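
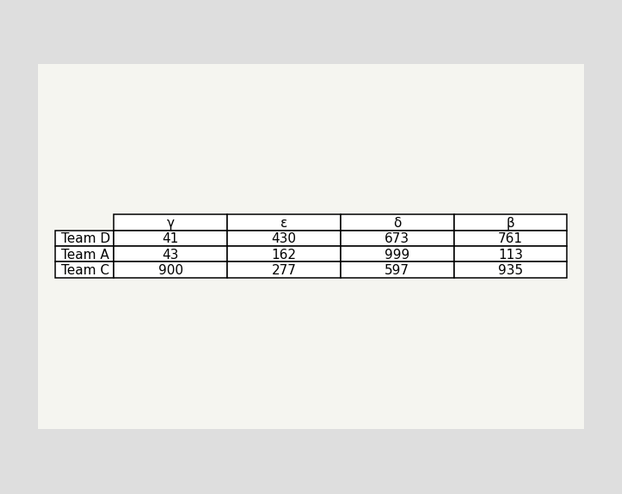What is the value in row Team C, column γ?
900

The (Team C, γ) cell reads 900.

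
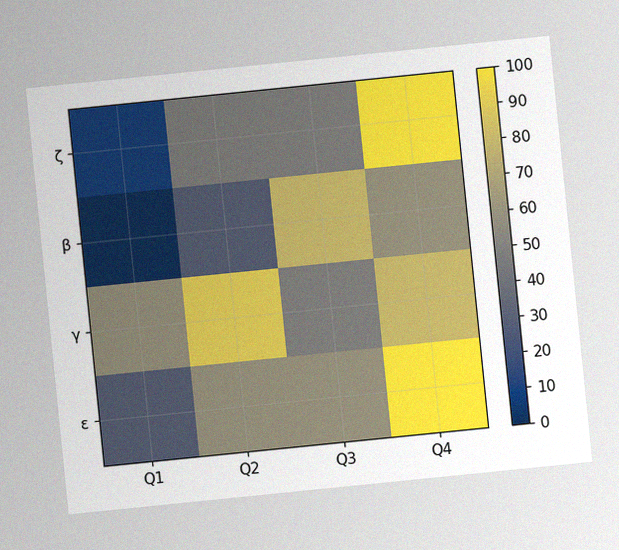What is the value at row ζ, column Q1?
The chart is tilted about 6° counter-clockwise, with some photo noise. Matching cell (ζ, Q1) against the colorbar gives 10.

10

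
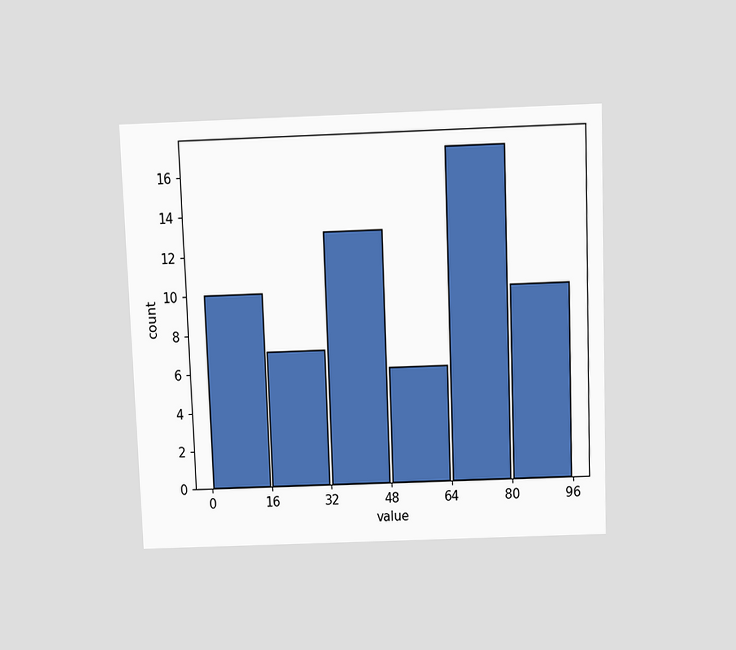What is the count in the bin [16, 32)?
7

The chart is tilted about 2° counter-clockwise and viewed slightly from above. The [16, 32) bin has height 7.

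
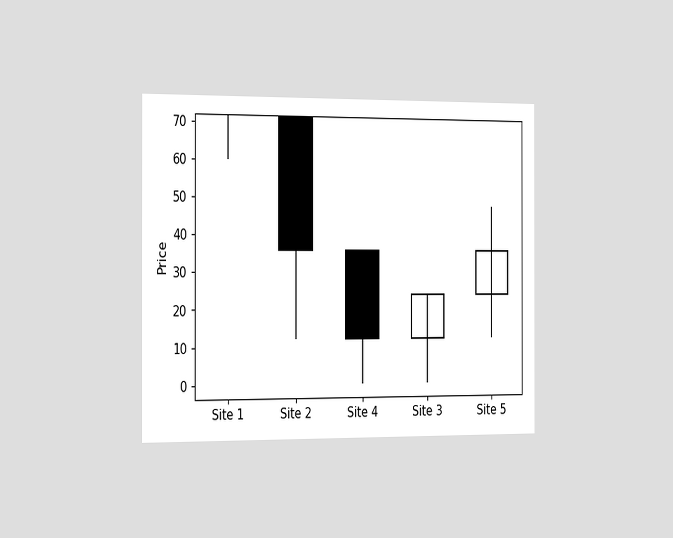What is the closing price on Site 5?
The chart is viewed slightly from the left. The Site 5 candle closes at 36.

36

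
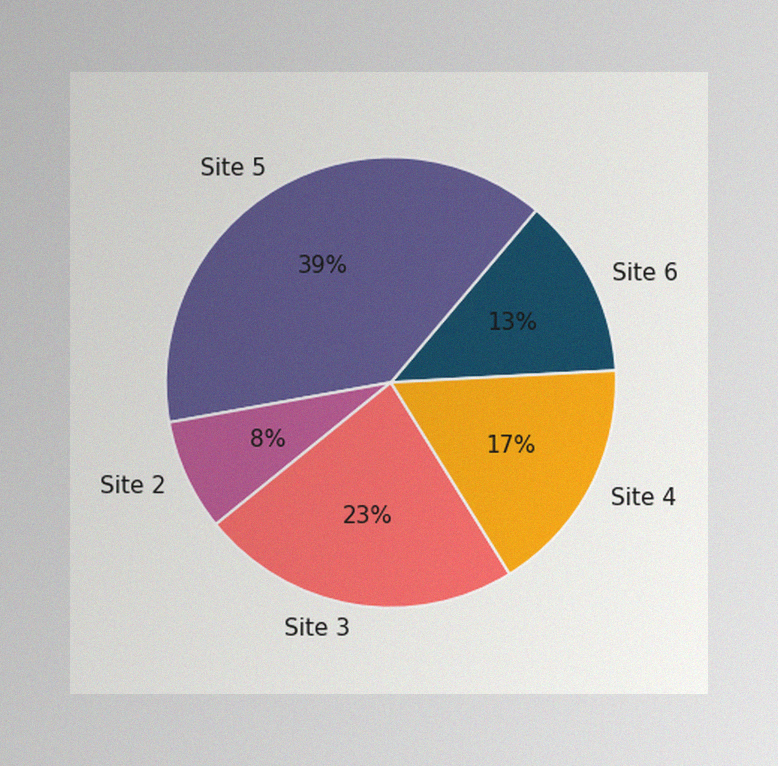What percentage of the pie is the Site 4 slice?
17%

The image has some photo noise and uneven lighting. The Site 4 slice takes up 17% of the pie.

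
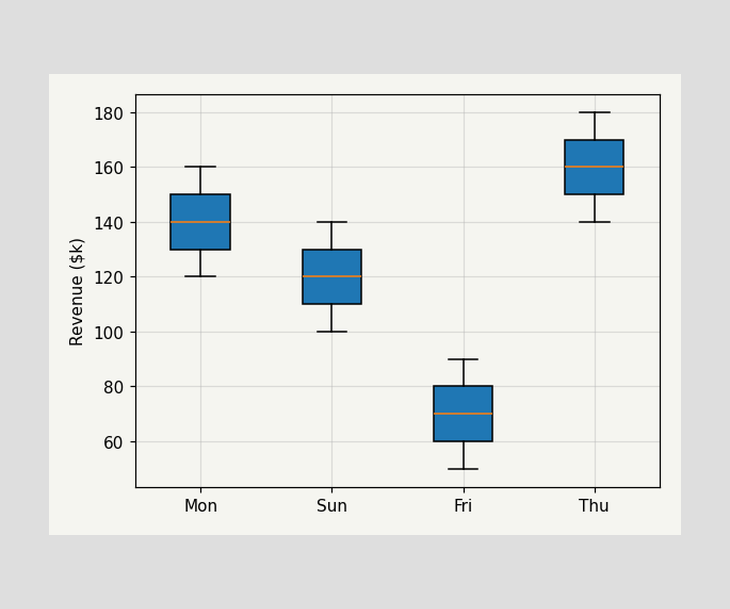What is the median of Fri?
The median line in the Fri box sits at $70k.

$70k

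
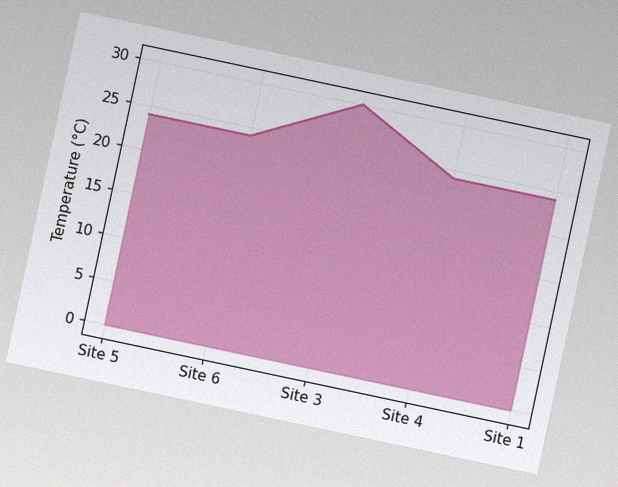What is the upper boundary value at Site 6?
The chart is tilted about 12° clockwise, with some photo noise. At Site 6 the upper boundary is at 24°C.

24°C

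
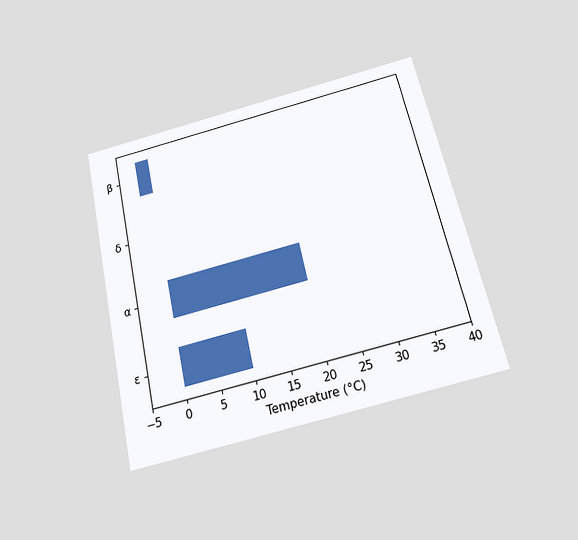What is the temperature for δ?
0°C

The chart is tilted about 13° counter-clockwise and viewed slightly from below. Reading along the chart's x-axis, the δ bar reaches 0°C.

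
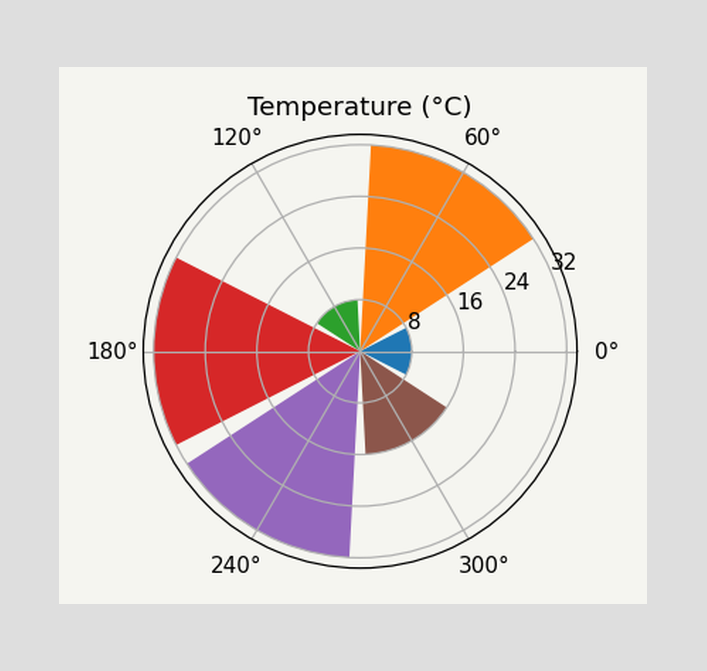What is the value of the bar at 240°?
The bar at 240° reaches 32°C on the radial axis.

32°C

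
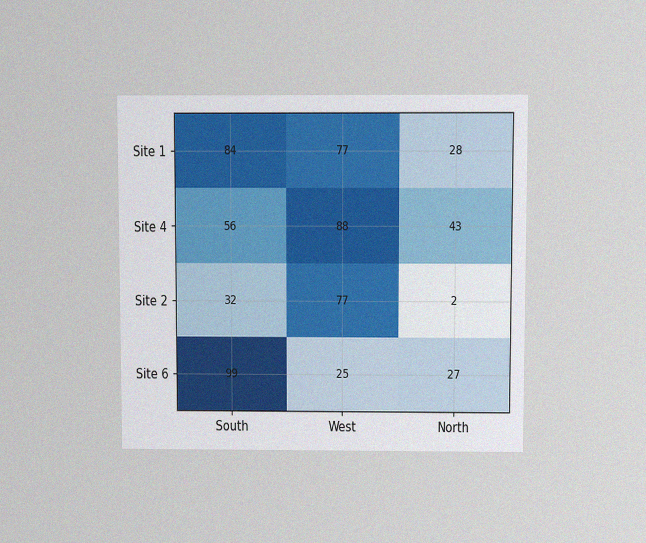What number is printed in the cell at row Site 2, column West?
77

The chart is viewed slightly from above, with some photo noise. The (Site 2, West) cell reads 77.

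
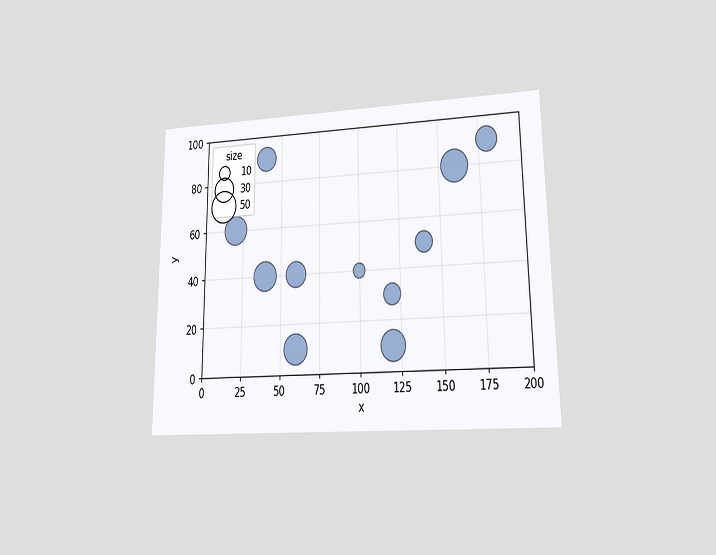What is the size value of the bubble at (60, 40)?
The chart is viewed at a slight angle. Matching the bubble at (60, 40) against the size legend gives 30.

30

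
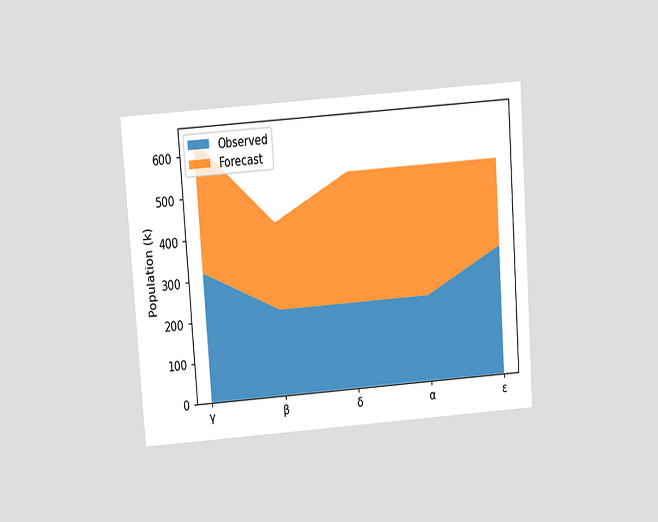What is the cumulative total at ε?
The chart is tilted about 4° counter-clockwise and viewed slightly from above. The stacked total at ε reaches 530k.

530k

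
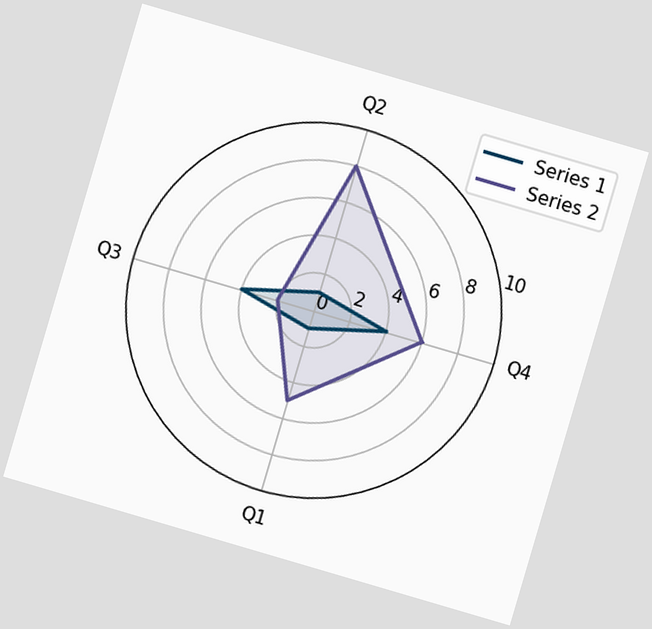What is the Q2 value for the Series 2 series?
8

The chart is tilted about 16° clockwise. On the Q2 axis, Series 2 reaches 8.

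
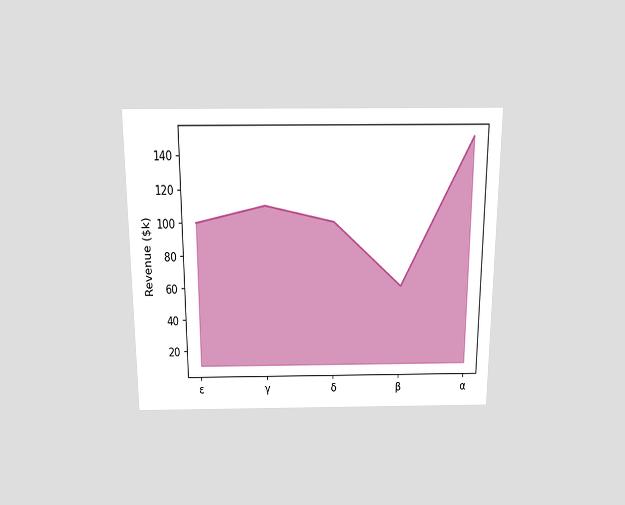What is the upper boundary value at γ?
$110k

The chart is viewed slightly from above. At γ the upper boundary is at $110k.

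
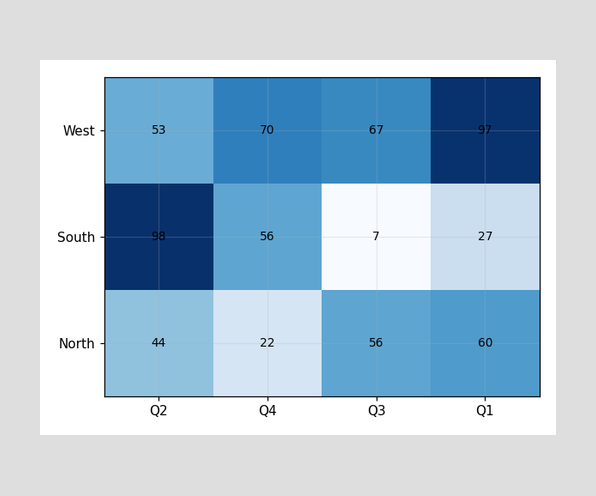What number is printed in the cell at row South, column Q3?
7

The (South, Q3) cell reads 7.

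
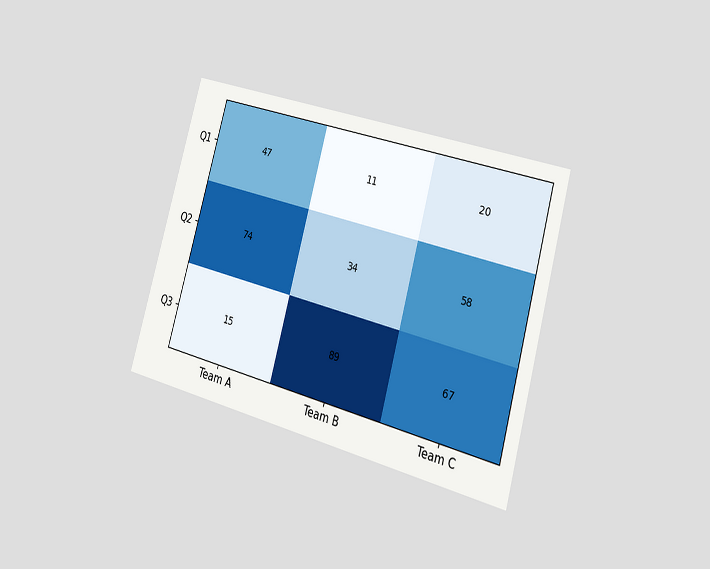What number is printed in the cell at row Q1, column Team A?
The chart is tilted about 16° clockwise and viewed slightly from the right. The (Q1, Team A) cell reads 47.

47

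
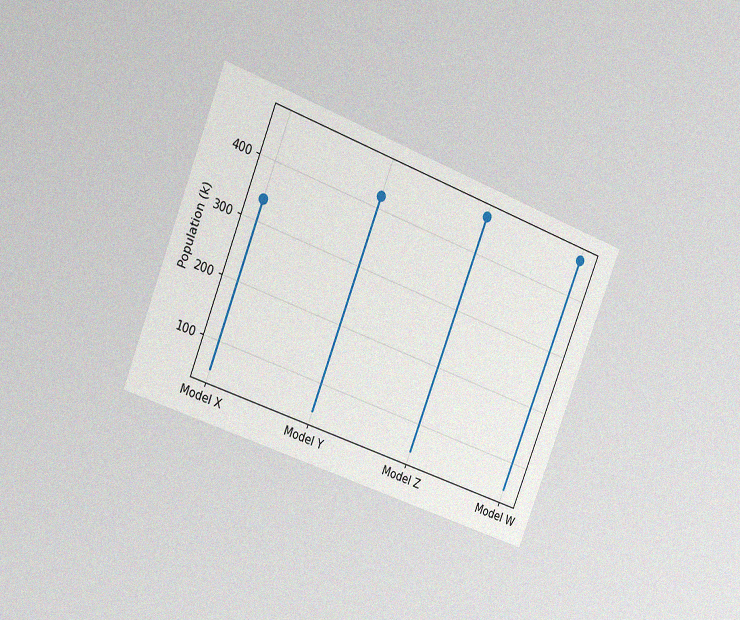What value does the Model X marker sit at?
336k

The chart is tilted about 22° clockwise and viewed slightly from the left, with some photo noise. The Model X marker sits at 336k.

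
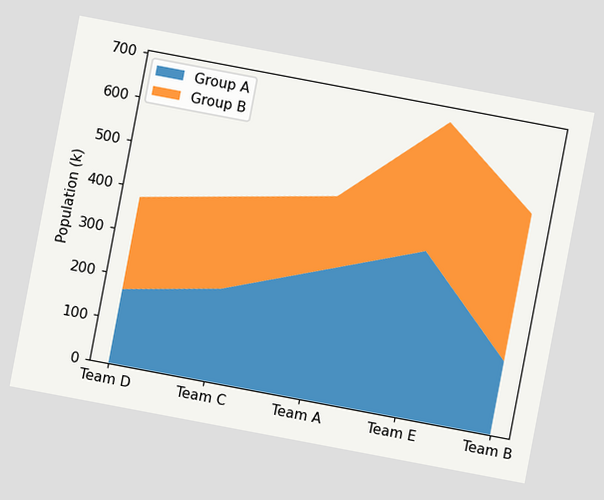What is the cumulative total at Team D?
The chart is tilted about 11° clockwise. The stacked total at Team D reaches 378k.

378k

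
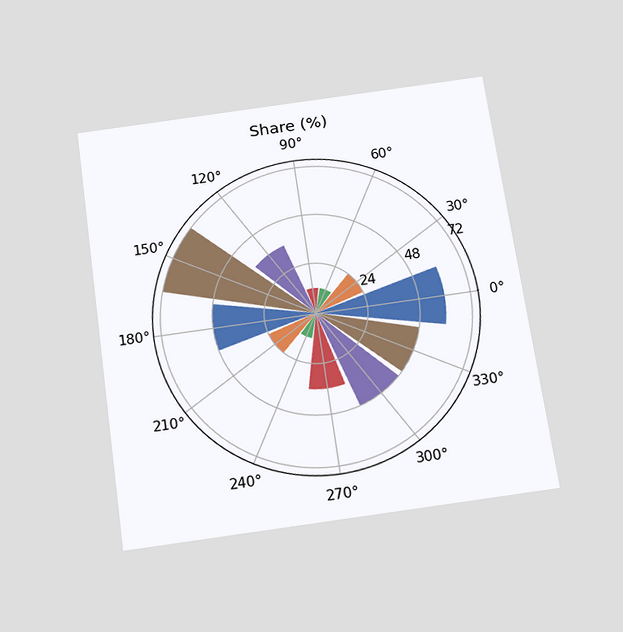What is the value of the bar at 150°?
72%

The chart is tilted about 8° counter-clockwise and viewed slightly from below. The bar at 150° reaches 72% on the radial axis.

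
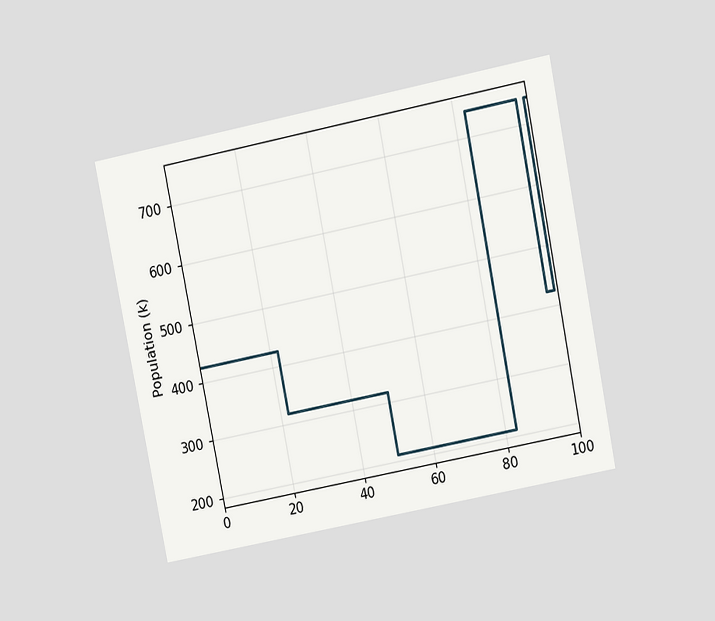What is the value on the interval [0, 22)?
The chart is tilted about 11° counter-clockwise and viewed at a slight angle. On [0, 22) the step sits at 424k.

424k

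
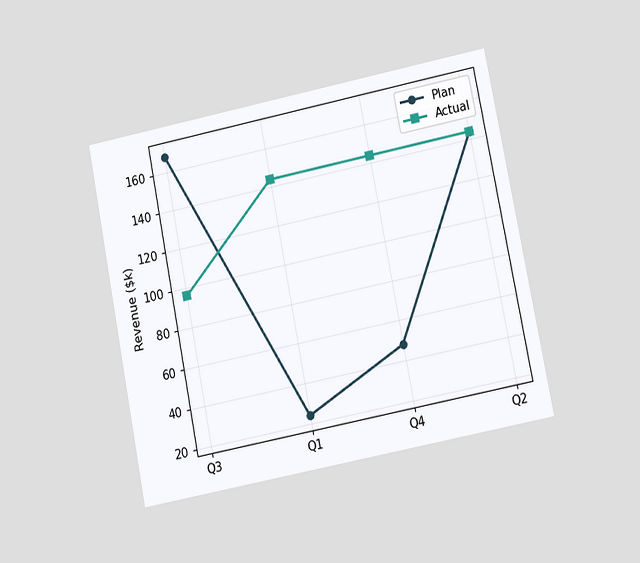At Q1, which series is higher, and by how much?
The chart is tilted about 11° counter-clockwise and viewed at a slight angle. At Q1, Actual sits above the other line by $120k.

Actual, by $120k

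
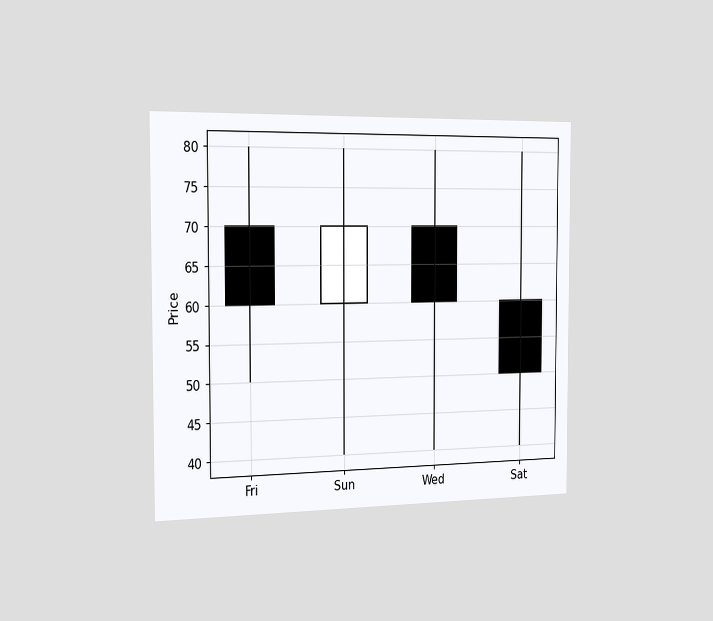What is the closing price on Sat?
50

The chart is viewed slightly from the left. The Sat candle closes at 50.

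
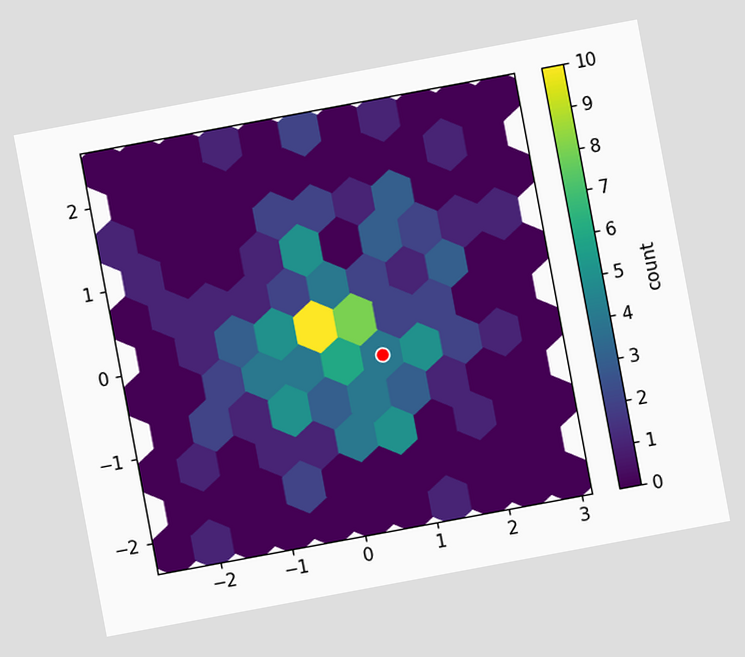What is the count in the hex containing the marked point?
4

The chart is tilted about 11° counter-clockwise. The marked hex reads 4 on the colorbar.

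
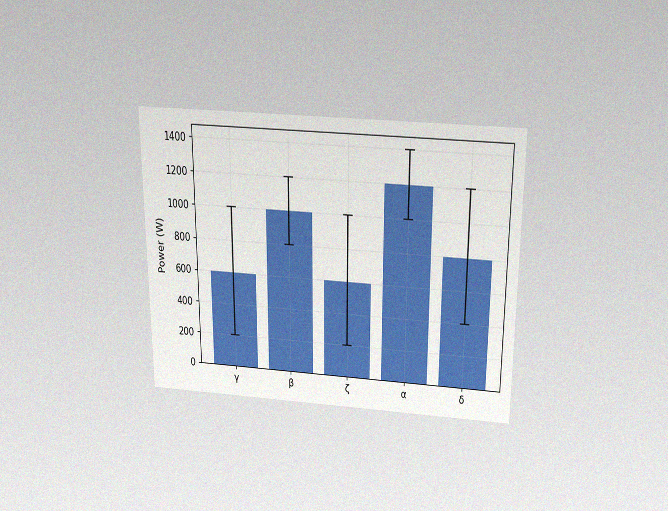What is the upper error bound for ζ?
The chart is viewed slightly from above, with some photo noise. The ζ bar's upper whisker reaches 1000W.

1000W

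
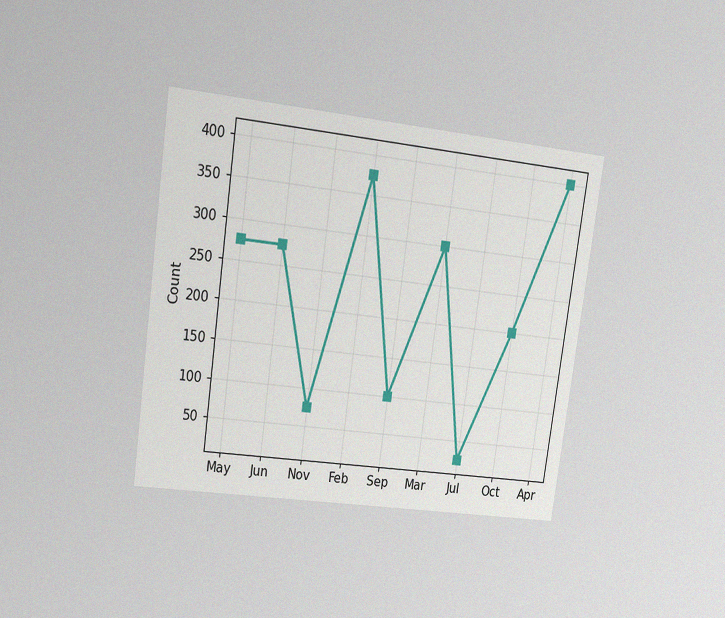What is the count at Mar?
The chart is tilted about 8° clockwise and viewed at a slight angle, with some photo noise. At Mar, the line is at 300.

300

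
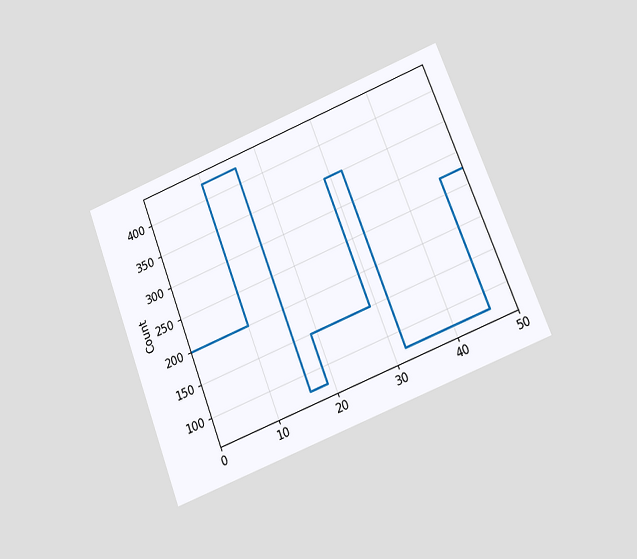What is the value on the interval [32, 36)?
The chart is tilted about 21° counter-clockwise and viewed at a slight angle. On [32, 36) the step sits at 75.

75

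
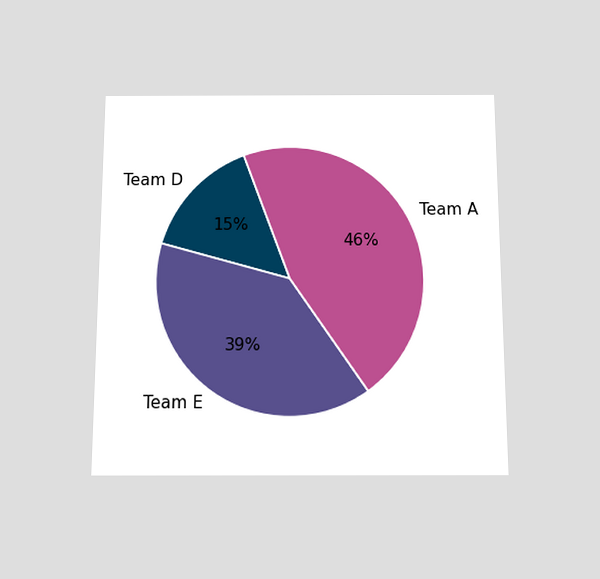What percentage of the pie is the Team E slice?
39%

The chart is viewed slightly from below. The Team E slice takes up 39% of the pie.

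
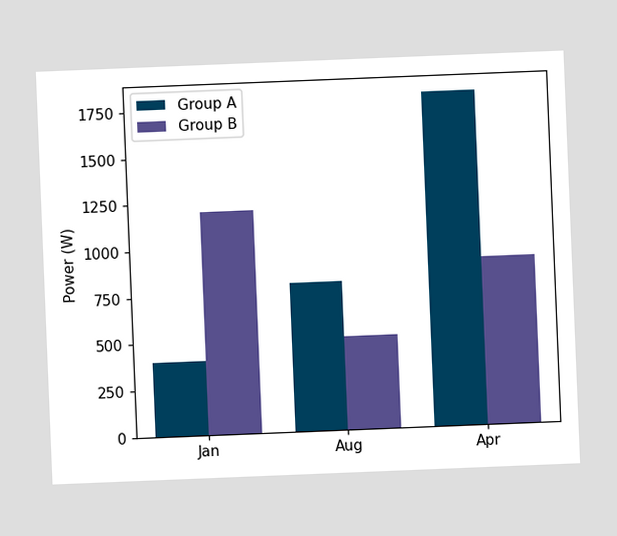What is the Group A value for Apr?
The chart is tilted about 2° counter-clockwise. The Group A bar at Apr reaches 1800W on the y-axis.

1800W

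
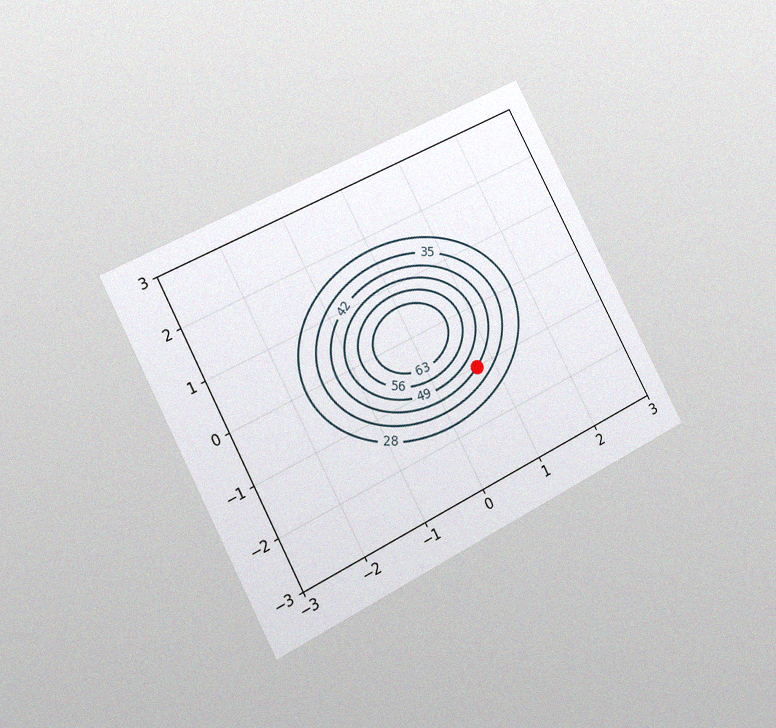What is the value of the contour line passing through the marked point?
42

The chart is tilted about 27° counter-clockwise and viewed slightly from the left, with some photo noise. The marked point sits on the contour labelled 42.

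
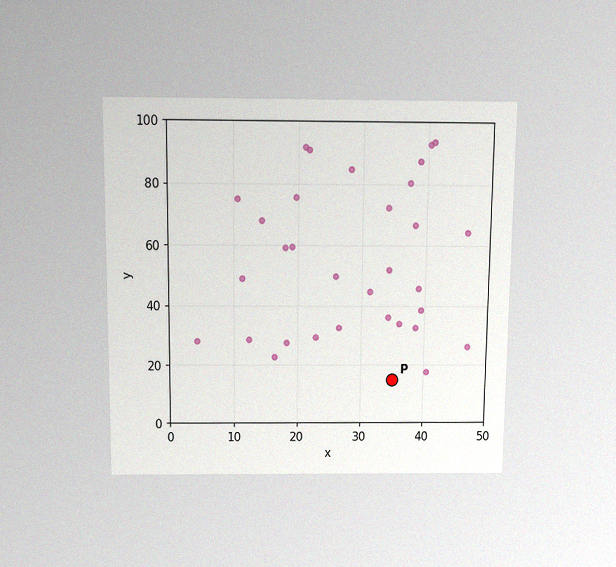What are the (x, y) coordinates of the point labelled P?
The chart is viewed slightly from above, with some photo noise. Following the gridlines from P to each axis, P sits at (35, 15).

(35, 15)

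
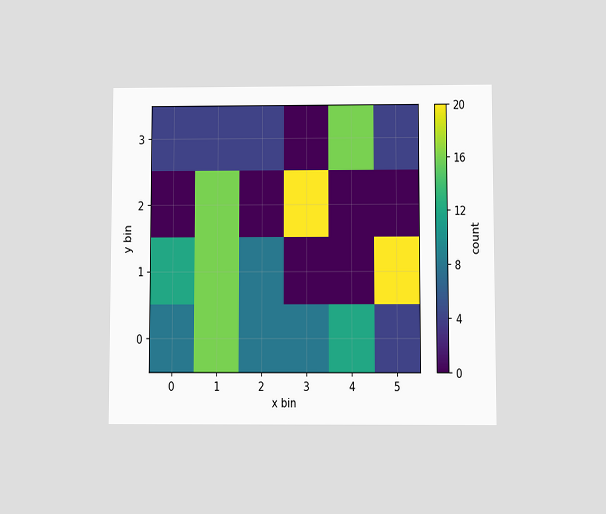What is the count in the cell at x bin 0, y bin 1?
The chart is viewed slightly from below. Matching the cell (0, 1) against the colorbar gives 12.

12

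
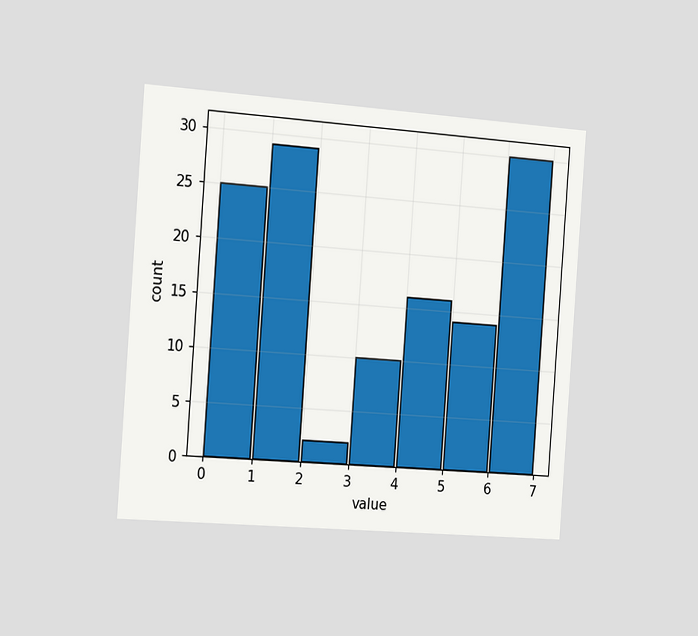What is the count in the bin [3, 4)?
The chart is tilted about 4° clockwise and viewed slightly from the left. The [3, 4) bin has height 10.

10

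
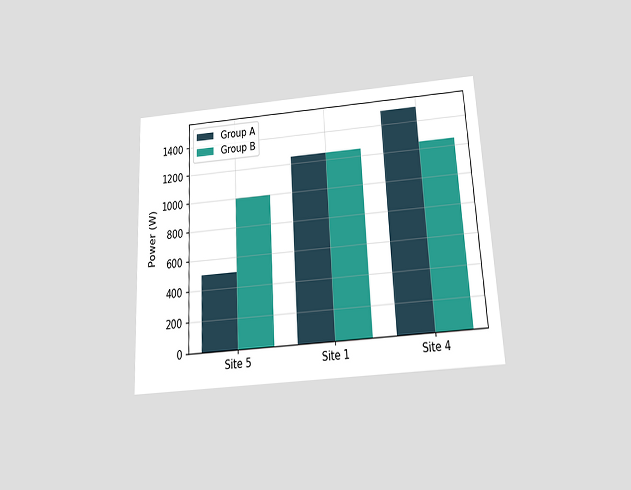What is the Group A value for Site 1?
The chart is tilted about 3° counter-clockwise and viewed slightly from below. The Group A bar at Site 1 reaches 1250W on the y-axis.

1250W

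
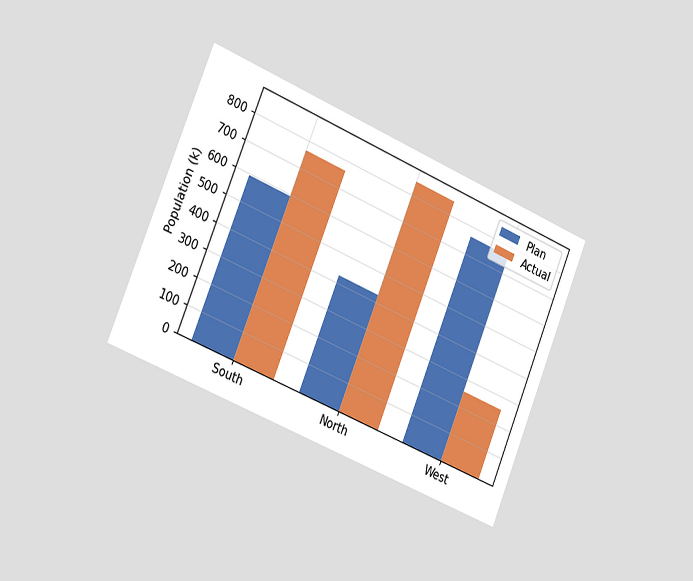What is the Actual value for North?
850k

The chart is tilted about 22° clockwise and viewed slightly from the left. The Actual bar at North reaches 850k on the y-axis.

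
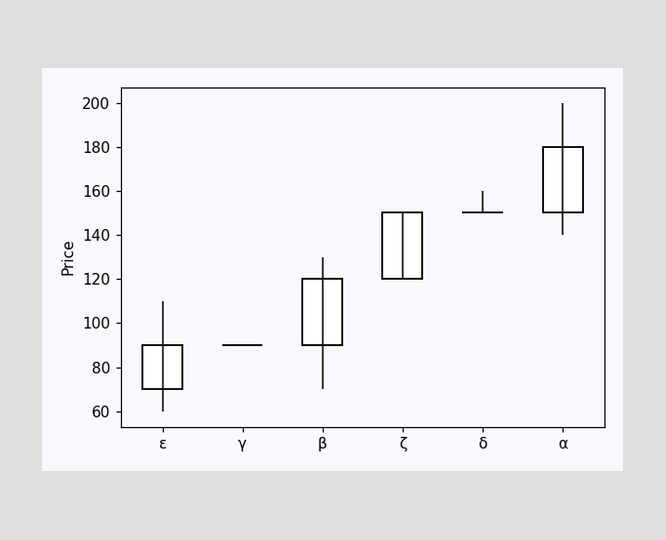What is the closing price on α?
180

The α candle closes at 180.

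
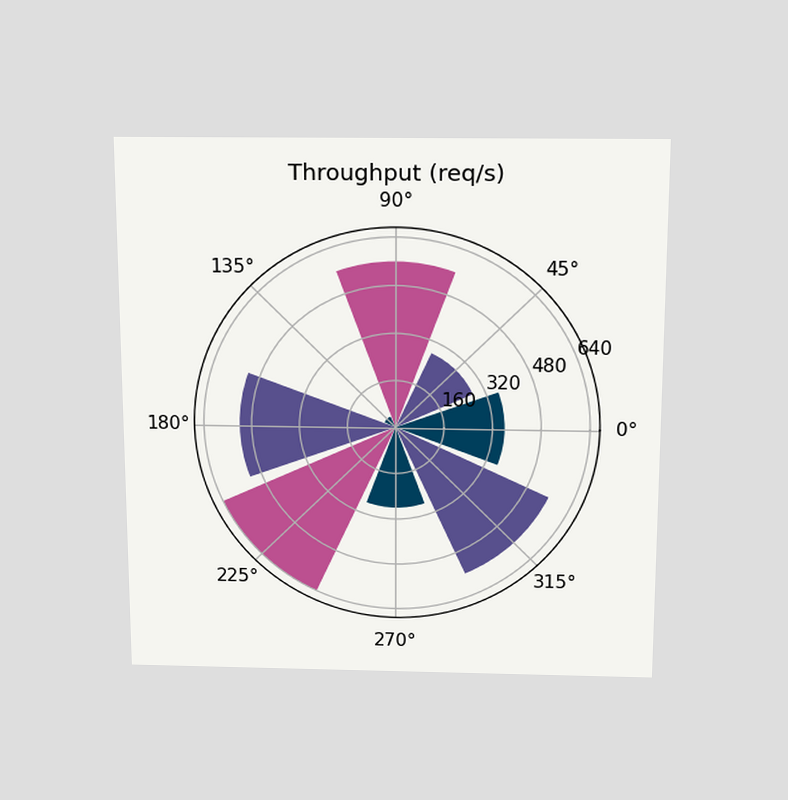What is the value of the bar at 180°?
520req/s

The chart is viewed slightly from above. The bar at 180° reaches 520req/s on the radial axis.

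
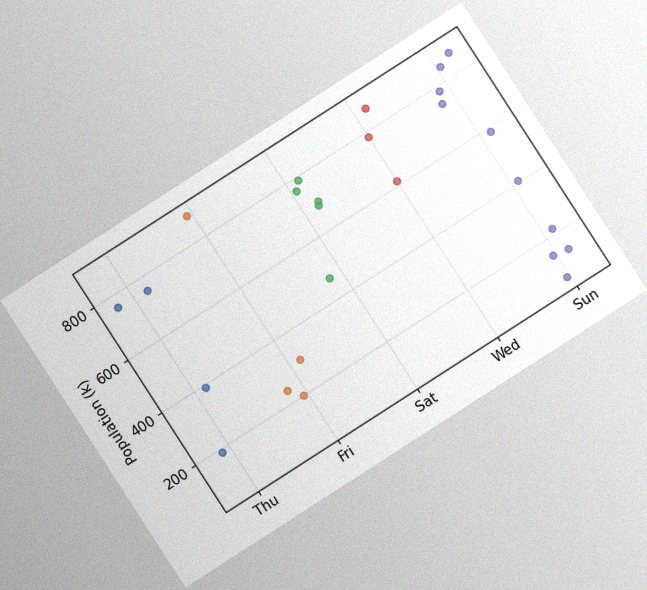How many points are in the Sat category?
The chart is tilted about 33° counter-clockwise, with some photo noise. Counting the markers in the Sat column gives 5.

5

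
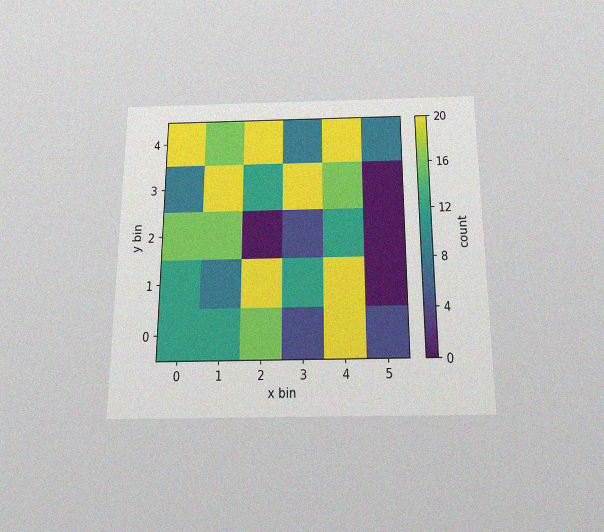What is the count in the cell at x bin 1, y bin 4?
16

The chart is viewed slightly from below, with some photo noise. Matching the cell (1, 4) against the colorbar gives 16.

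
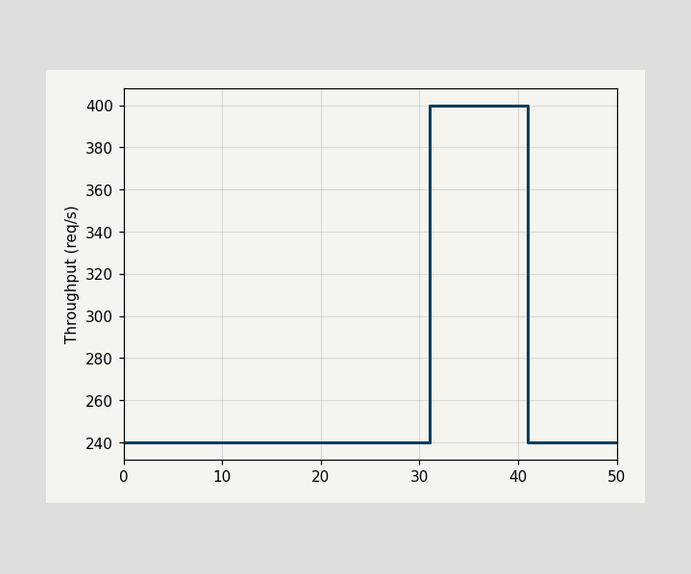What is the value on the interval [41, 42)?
On [41, 42) the step sits at 240req/s.

240req/s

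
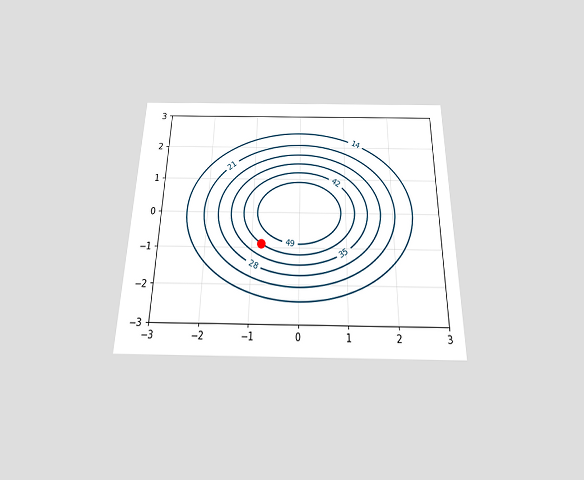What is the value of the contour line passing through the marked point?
42

The chart is viewed slightly from below. The marked point sits on the contour labelled 42.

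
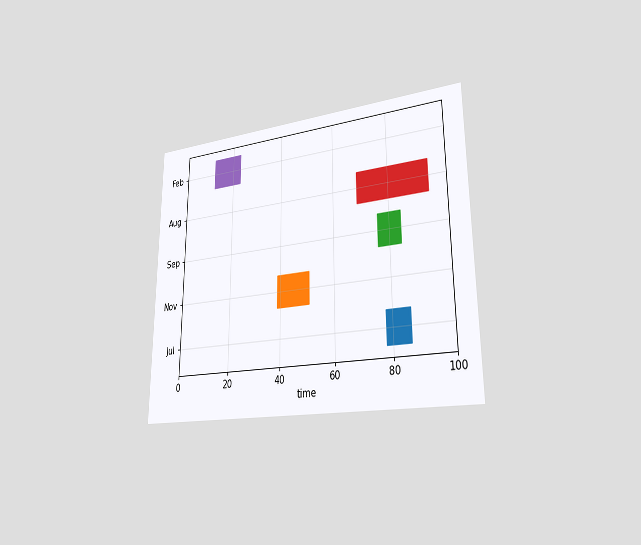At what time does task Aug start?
The chart is viewed slightly from the right. The Aug bar begins at t=69.

69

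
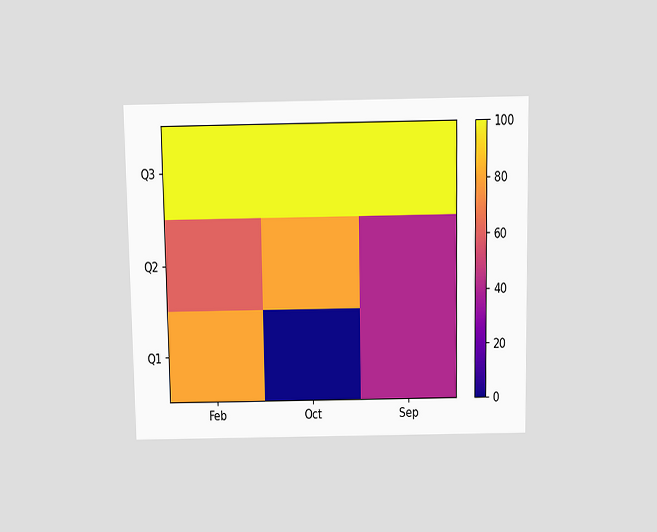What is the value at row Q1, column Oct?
0

The chart is viewed slightly from above. Matching cell (Q1, Oct) against the colorbar gives 0.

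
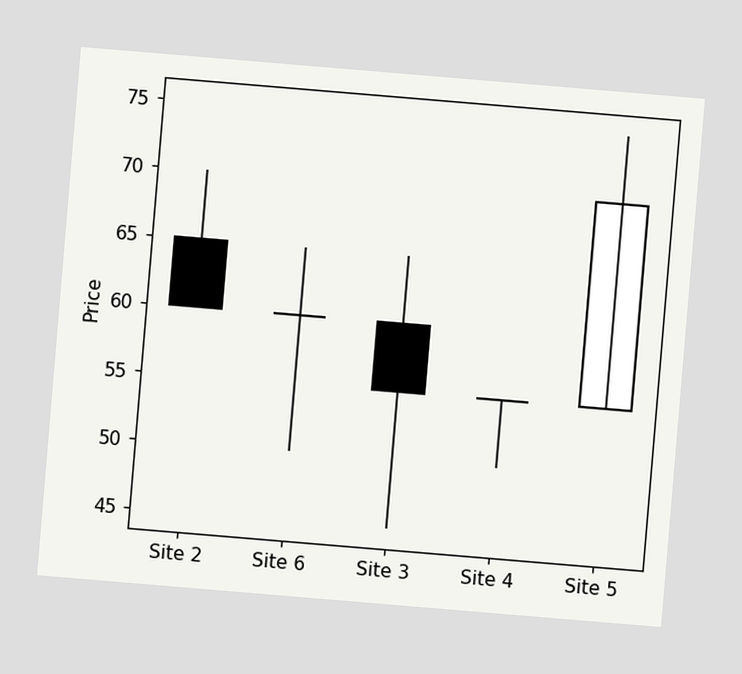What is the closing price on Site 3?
The chart is tilted about 5° clockwise. The Site 3 candle closes at 55.

55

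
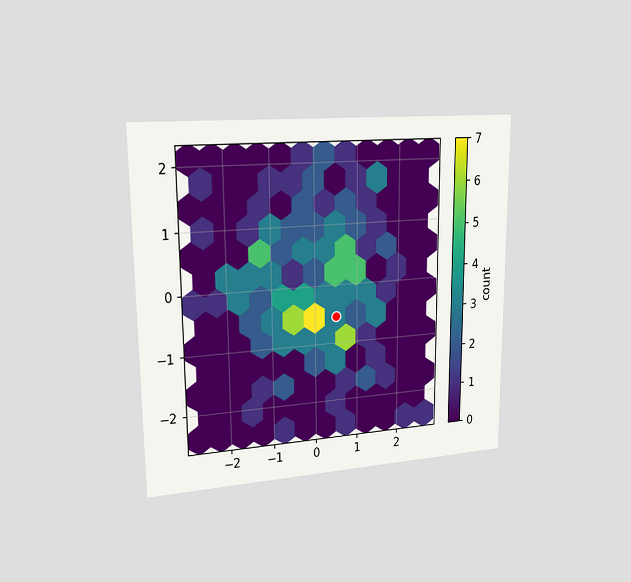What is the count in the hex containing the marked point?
3

The chart is viewed slightly from the left. The marked hex reads 3 on the colorbar.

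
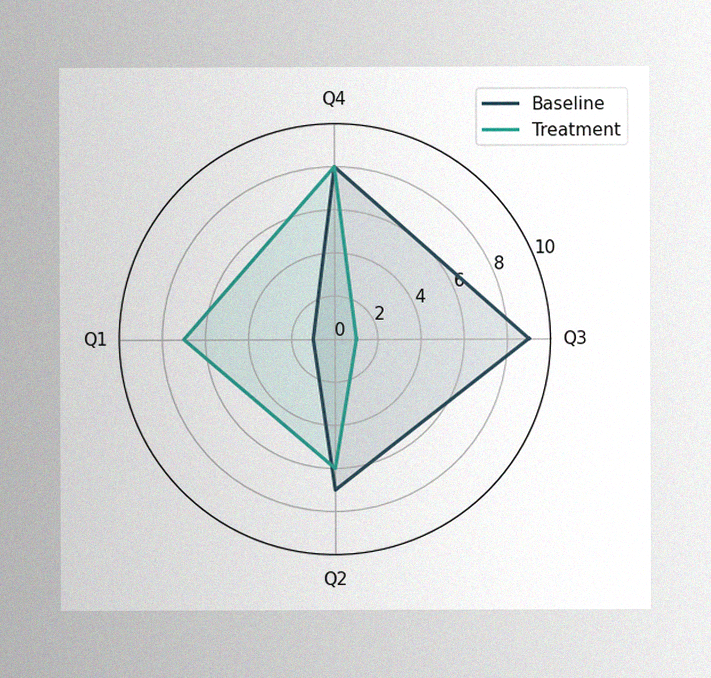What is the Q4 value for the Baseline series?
The image has some photo noise and uneven lighting. On the Q4 axis, Baseline reaches 8.

8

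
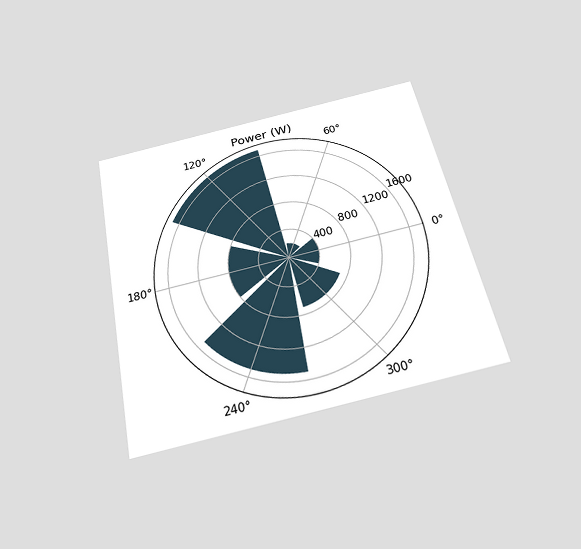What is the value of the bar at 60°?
200W

The chart is tilted about 12° counter-clockwise and viewed slightly from below. The bar at 60° reaches 200W on the radial axis.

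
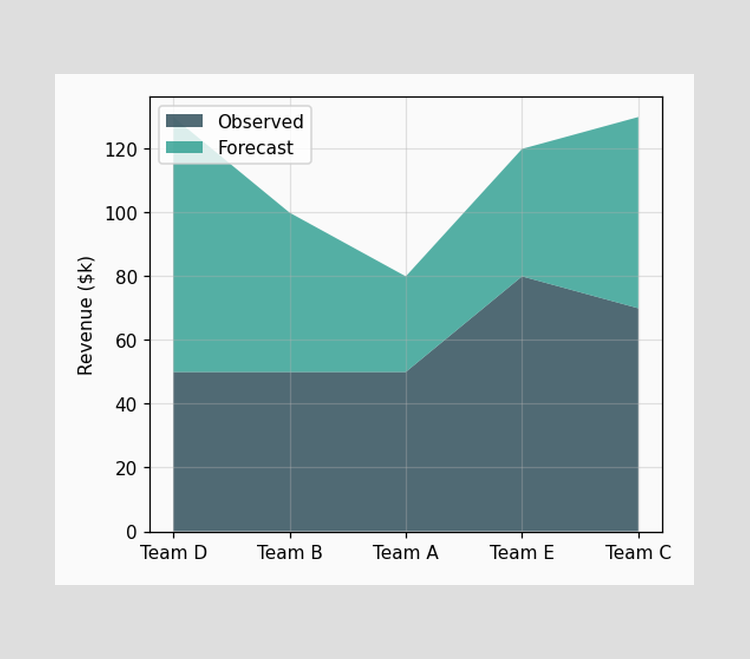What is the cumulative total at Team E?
$120k

The stacked total at Team E reaches $120k.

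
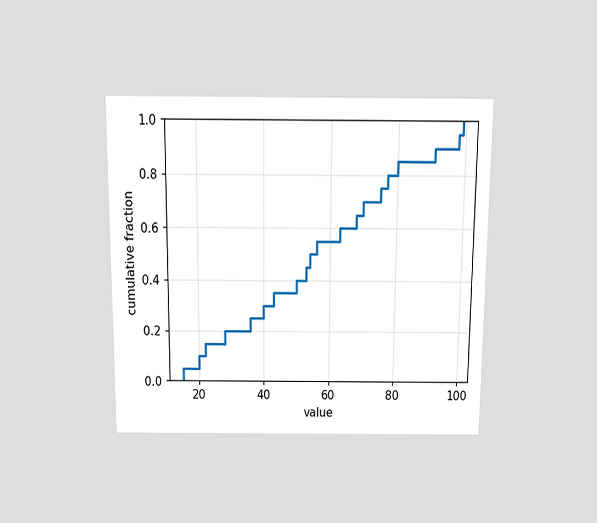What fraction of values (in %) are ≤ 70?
The chart is viewed slightly from above. At x=70 the ECDF step is at 70%.

70%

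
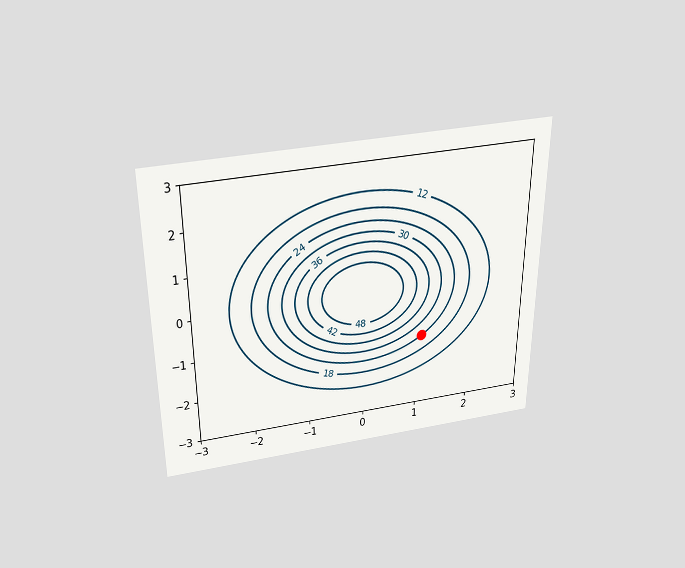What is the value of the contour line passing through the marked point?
24

The chart is viewed slightly from above. The marked point sits on the contour labelled 24.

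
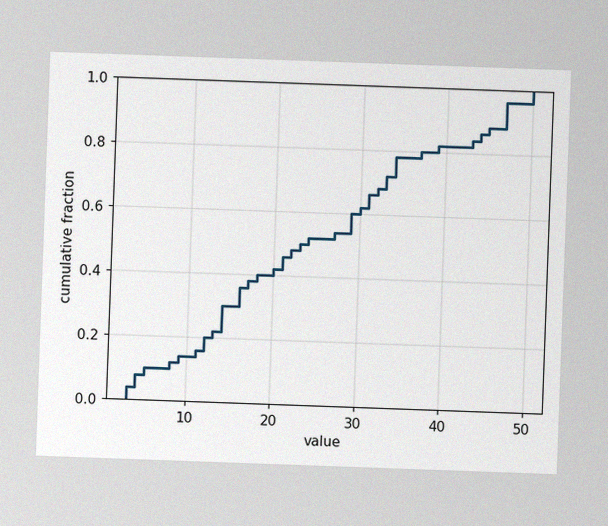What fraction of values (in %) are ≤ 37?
80%

The chart is tilted about 2° clockwise, with some photo noise. At x=37 the ECDF step is at 80%.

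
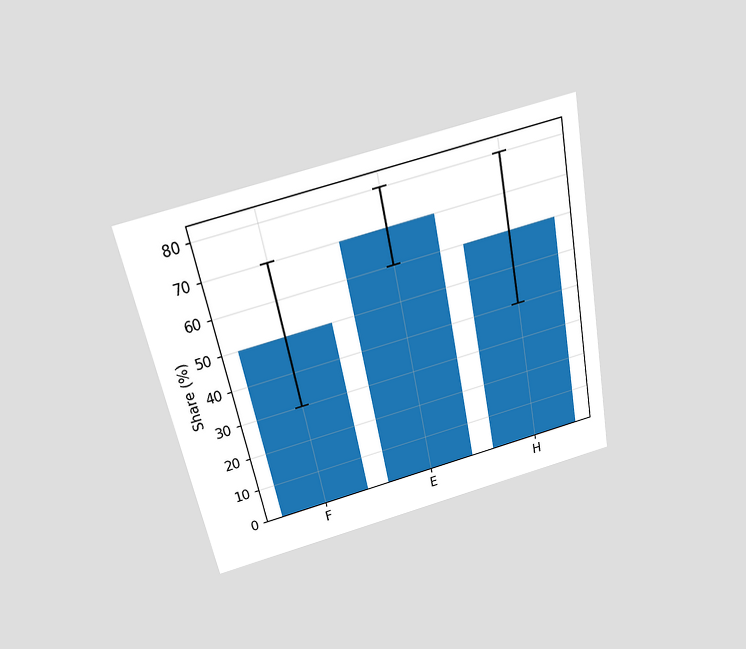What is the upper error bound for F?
The chart is tilted about 12° counter-clockwise and viewed slightly from above. The F bar's upper whisker reaches 70%.

70%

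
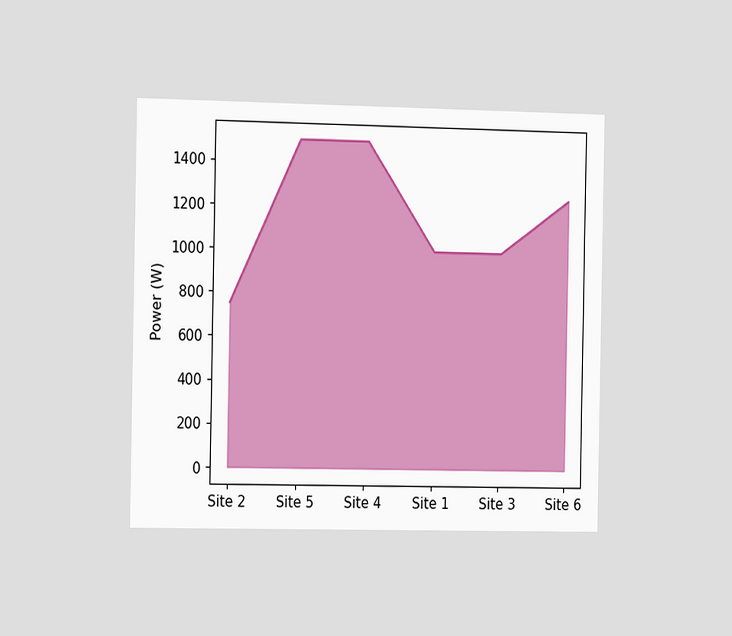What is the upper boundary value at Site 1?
1000W

The chart is viewed slightly from the left. At Site 1 the upper boundary is at 1000W.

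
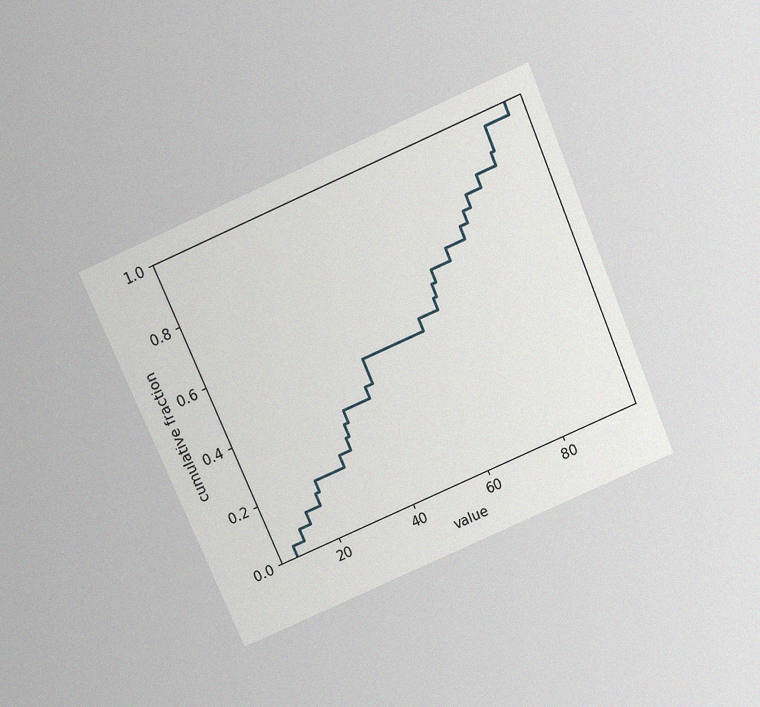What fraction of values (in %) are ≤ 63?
56%

The chart is tilted about 23° counter-clockwise and viewed slightly from above, with some photo noise. At x=63 the ECDF step is at 56%.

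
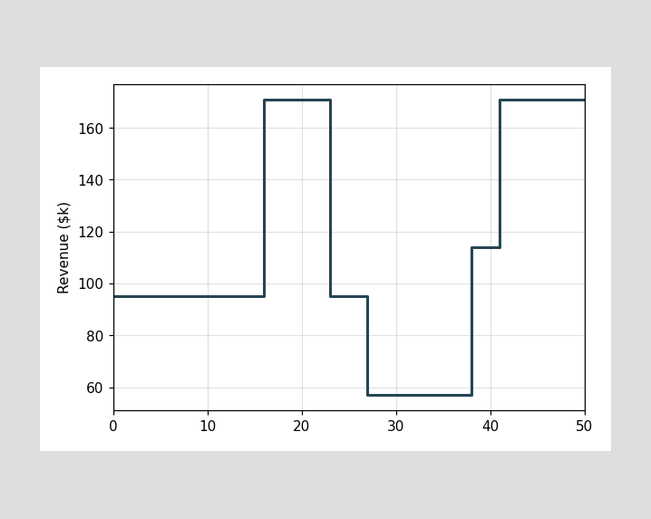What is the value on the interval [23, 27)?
On [23, 27) the step sits at $95k.

$95k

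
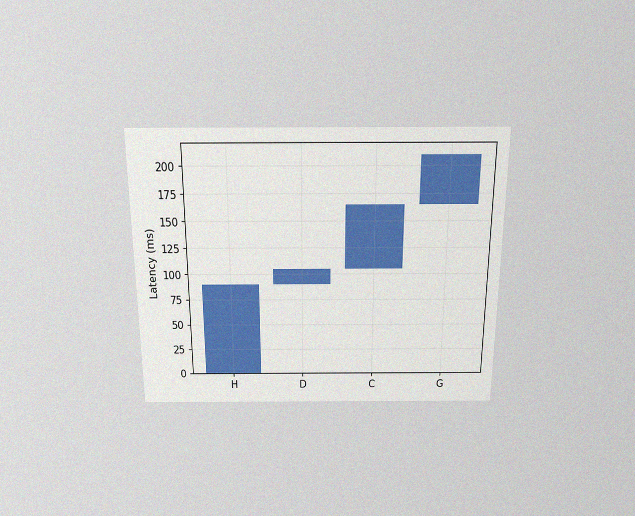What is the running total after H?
90ms

The chart is viewed slightly from above, with some photo noise. After H the running total reaches 90ms.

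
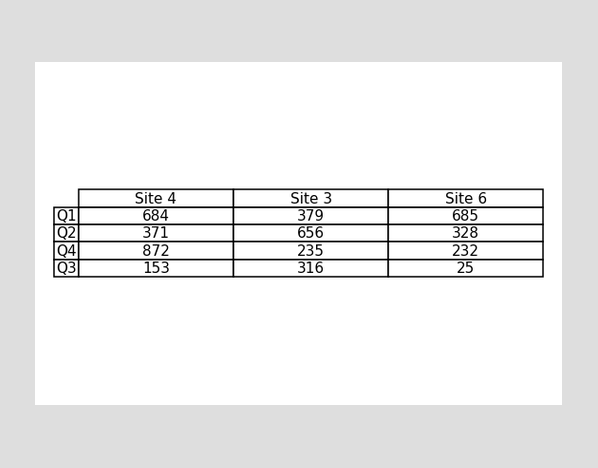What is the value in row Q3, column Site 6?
25

The (Q3, Site 6) cell reads 25.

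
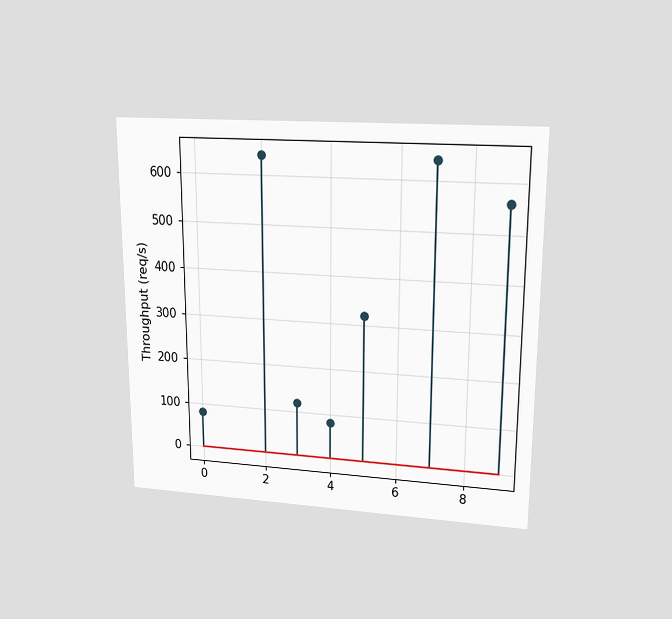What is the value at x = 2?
The chart is viewed at a slight angle. The stem at x=2 reaches 640req/s.

640req/s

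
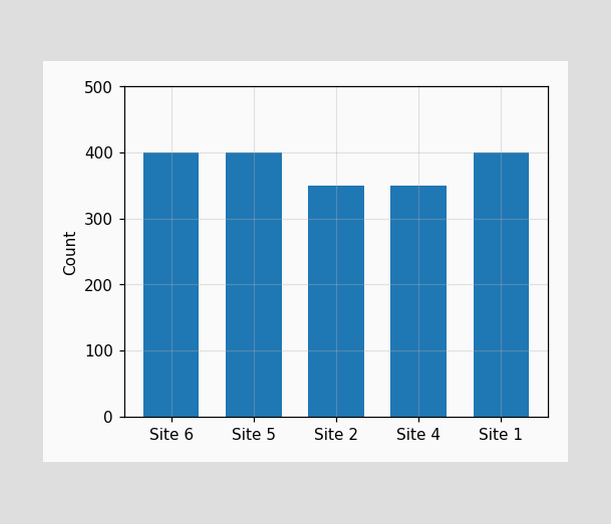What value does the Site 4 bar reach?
Reading along the chart's y-axis, the Site 4 bar reaches 350.

350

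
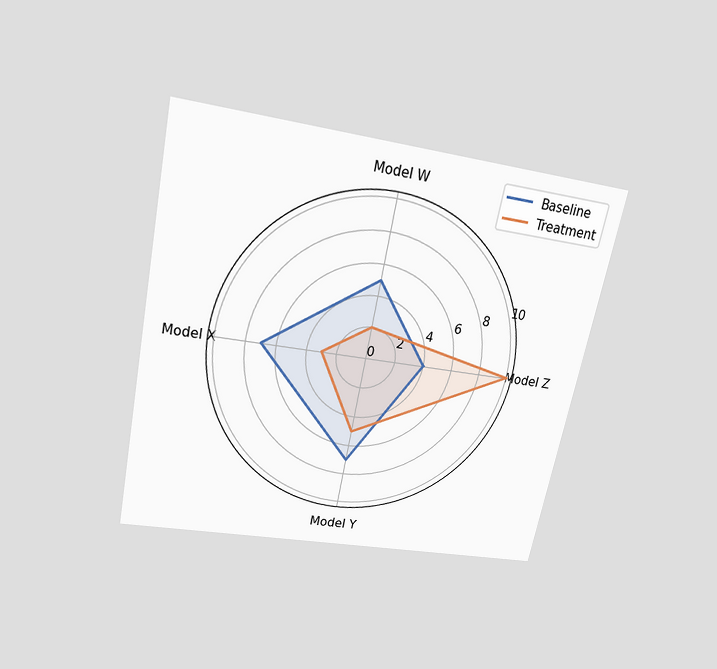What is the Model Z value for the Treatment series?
10

The chart is tilted about 12° clockwise and viewed slightly from above. On the Model Z axis, Treatment reaches 10.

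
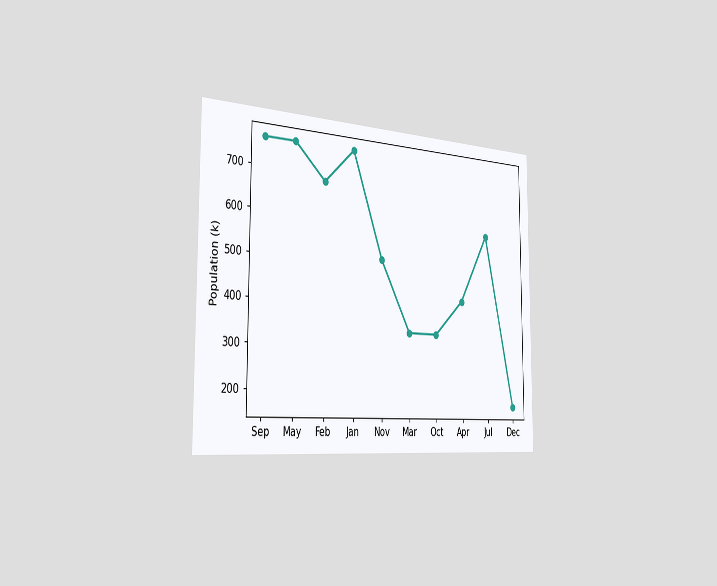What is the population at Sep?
The chart is viewed slightly from the left. At Sep, the line is at 765k.

765k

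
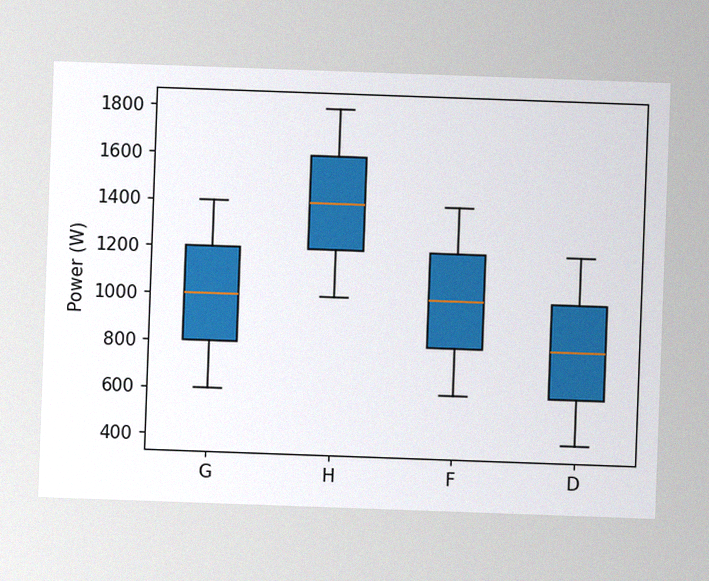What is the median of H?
The chart is tilted about 2° clockwise, with some photo noise. The median line in the H box sits at 1400W.

1400W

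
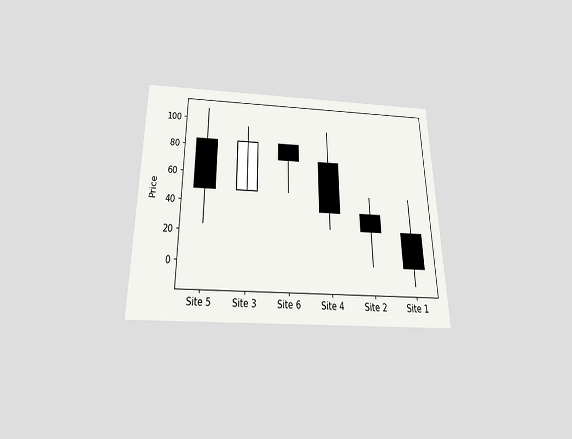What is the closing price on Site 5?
48

The chart is viewed slightly from below. The Site 5 candle closes at 48.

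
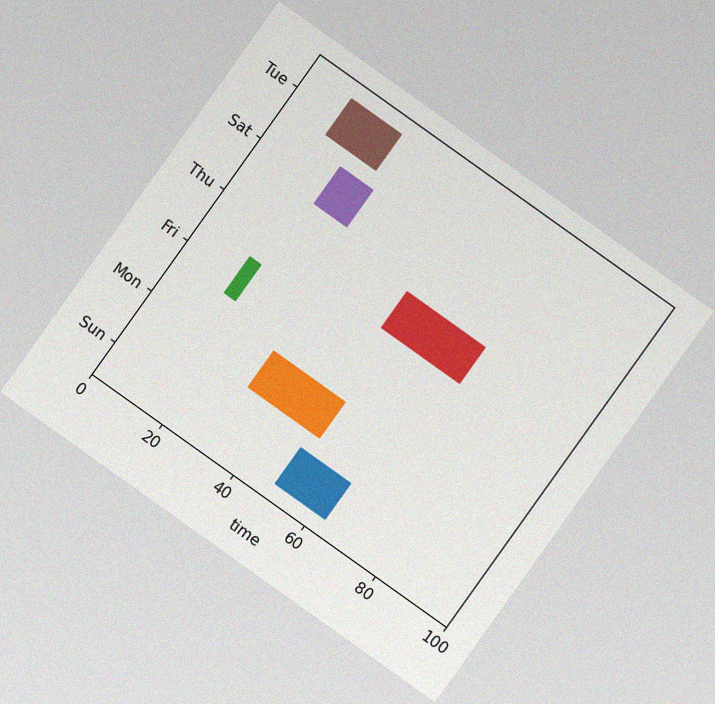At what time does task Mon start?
31

The chart is tilted about 36° clockwise, with some photo noise. The Mon bar begins at t=31.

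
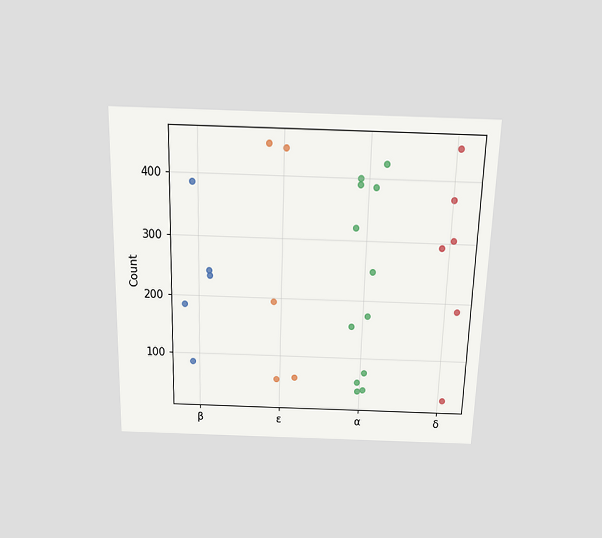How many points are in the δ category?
The chart is viewed slightly from above. Counting the markers in the δ column gives 6.

6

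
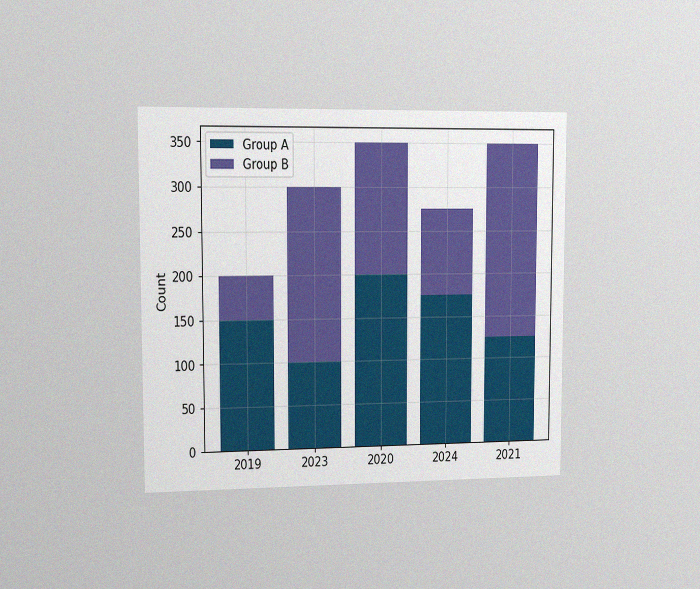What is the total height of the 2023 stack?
300

The chart is viewed slightly from the left, with some photo noise. The 2023 stack's top reaches 300 on the y-axis.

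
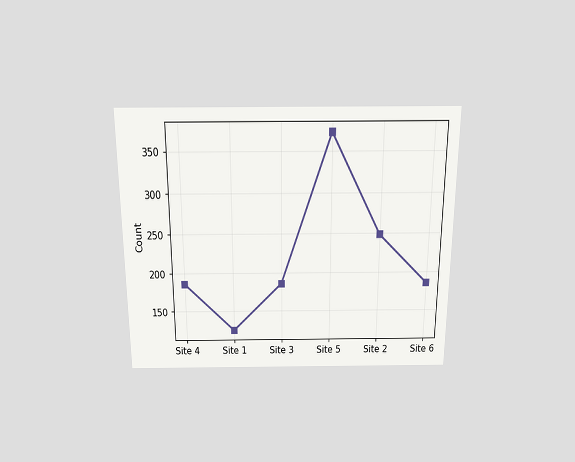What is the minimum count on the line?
124

The chart is viewed slightly from above. The lowest point is at Site 1, and reading across to the y-axis gives 124.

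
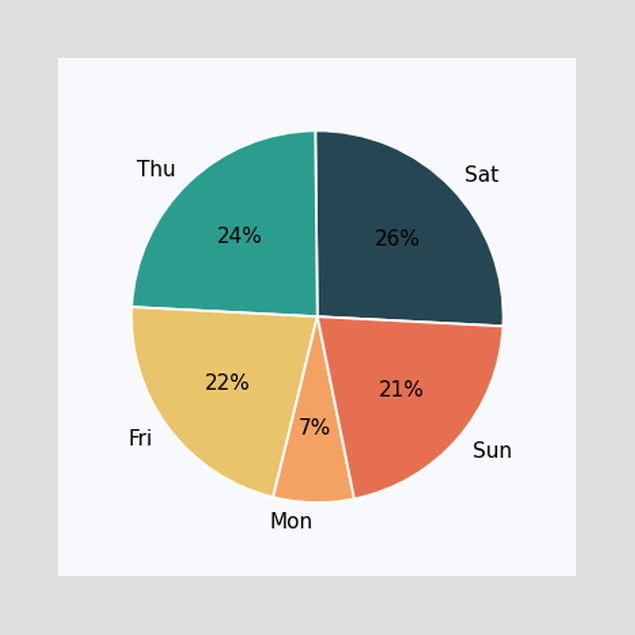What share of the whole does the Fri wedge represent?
22%

The Fri slice takes up 22% of the pie.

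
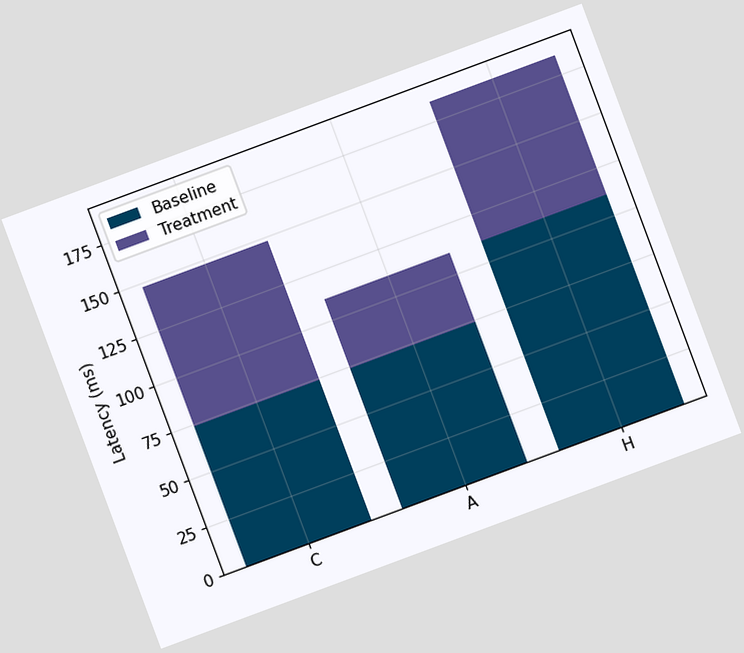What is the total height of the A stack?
The chart is tilted about 20° counter-clockwise. The A stack's top reaches 111ms on the y-axis.

111ms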